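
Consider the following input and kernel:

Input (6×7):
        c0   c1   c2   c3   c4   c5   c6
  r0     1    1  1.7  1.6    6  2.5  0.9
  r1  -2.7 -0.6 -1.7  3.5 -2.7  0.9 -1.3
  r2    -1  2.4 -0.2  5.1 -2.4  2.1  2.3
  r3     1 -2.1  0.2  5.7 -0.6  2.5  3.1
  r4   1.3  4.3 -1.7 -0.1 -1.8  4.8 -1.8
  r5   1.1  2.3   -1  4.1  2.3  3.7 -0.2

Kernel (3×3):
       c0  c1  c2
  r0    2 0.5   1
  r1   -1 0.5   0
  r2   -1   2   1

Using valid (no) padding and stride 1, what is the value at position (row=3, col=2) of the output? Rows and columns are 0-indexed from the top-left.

The receptive field on the input at this output position is [0.2 5.7 -0.6 / -1.7 -0.1 -1.8 / -1 4.1 2.3]. Elementwise product with the kernel and sum: 0.2·2 + 5.7·0.5 + -0.6·1 + -1.7·-1 + -0.1·0.5 + -1·-1 + 4.1·2 + 2.3·1.

15.8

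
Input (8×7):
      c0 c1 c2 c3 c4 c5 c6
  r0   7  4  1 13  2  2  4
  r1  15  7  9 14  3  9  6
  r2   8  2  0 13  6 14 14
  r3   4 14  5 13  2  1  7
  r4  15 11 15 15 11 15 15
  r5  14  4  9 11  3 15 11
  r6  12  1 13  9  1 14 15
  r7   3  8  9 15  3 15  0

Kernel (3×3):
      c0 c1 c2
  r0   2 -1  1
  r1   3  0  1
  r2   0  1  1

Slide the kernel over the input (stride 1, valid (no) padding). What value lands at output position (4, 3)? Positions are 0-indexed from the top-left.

The receptive field on the input at this output position is [15 11 15 / 11 3 15 / 9 1 14]. Elementwise product with the kernel and sum: 15·2 + 11·-1 + 15·1 + 11·3 + 15·1 + 1·1 + 14·1.

97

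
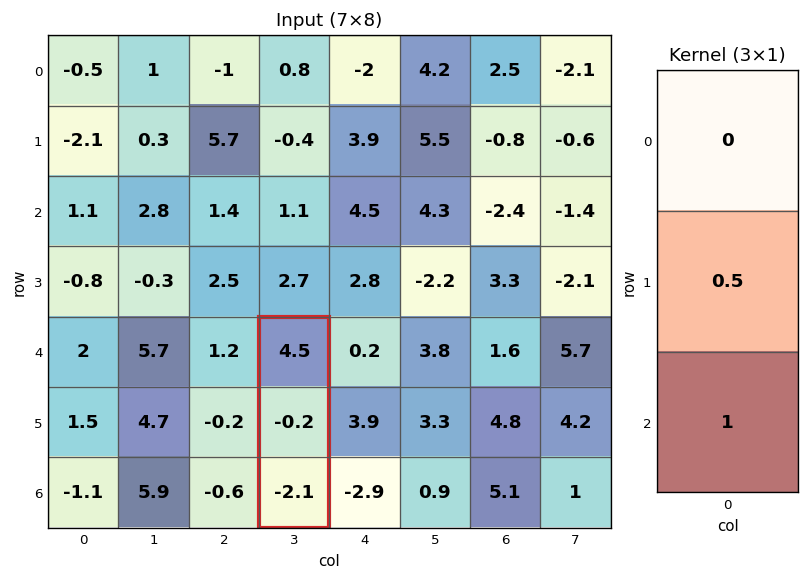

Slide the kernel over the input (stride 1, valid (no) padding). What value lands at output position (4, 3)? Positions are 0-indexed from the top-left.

-2.2

The receptive field on the input at this output position is [4.5 / -0.2 / -2.1]. Elementwise product with the kernel and sum: -0.2·0.5 + -2.1·1.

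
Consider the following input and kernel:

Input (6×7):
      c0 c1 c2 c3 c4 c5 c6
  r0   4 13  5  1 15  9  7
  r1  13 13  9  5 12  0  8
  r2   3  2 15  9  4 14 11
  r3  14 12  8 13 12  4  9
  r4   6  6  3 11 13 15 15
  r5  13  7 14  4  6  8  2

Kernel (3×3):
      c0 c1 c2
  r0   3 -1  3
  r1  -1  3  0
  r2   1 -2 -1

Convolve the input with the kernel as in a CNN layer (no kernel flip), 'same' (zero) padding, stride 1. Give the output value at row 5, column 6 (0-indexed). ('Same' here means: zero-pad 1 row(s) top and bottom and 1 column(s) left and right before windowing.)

The receptive field on the zero-padded input at this output position is [15 15 0 / 8 2 0 / 0 0 0]. Elementwise product with the kernel and sum: 15·3 + 15·-1 + 0·3 + 8·-1 + 2·3 + 0·1 + 0·-2 + 0·-1.

28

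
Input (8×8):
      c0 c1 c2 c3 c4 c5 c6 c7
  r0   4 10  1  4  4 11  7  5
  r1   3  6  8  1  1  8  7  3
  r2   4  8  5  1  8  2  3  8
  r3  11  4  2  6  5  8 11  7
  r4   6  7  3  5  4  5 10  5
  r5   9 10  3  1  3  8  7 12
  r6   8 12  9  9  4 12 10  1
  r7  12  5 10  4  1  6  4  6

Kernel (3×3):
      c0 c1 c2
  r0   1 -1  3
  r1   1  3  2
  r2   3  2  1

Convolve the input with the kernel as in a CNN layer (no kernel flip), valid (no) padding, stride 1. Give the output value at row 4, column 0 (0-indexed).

110

The receptive field on the input at this output position is [6 7 3 / 9 10 3 / 8 12 9]. Elementwise product with the kernel and sum: 6·1 + 7·-1 + 3·3 + 9·1 + 10·3 + 3·2 + 8·3 + 12·2 + 9·1.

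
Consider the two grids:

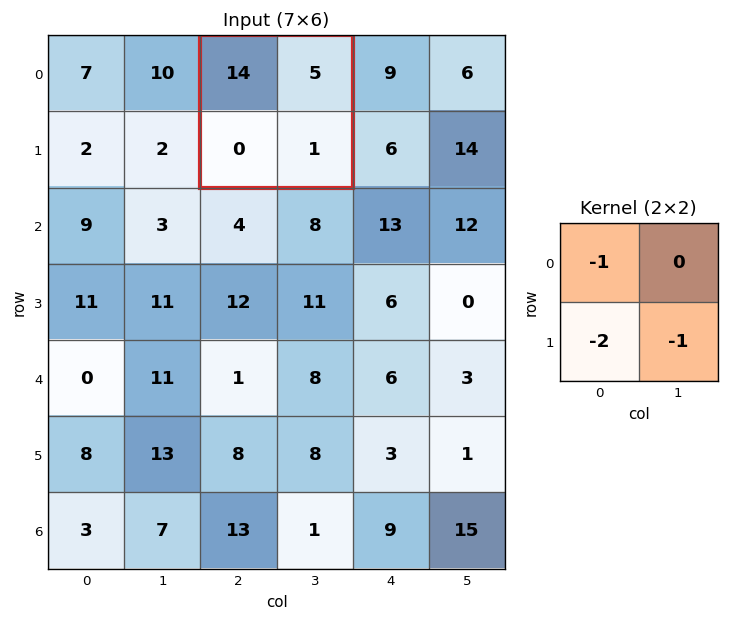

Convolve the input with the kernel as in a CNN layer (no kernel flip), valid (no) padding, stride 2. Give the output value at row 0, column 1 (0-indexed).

-15

The receptive field on the input at this output position is [14 5 / 0 1]. Elementwise product with the kernel and sum: 14·-1 + 0·-2 + 1·-1.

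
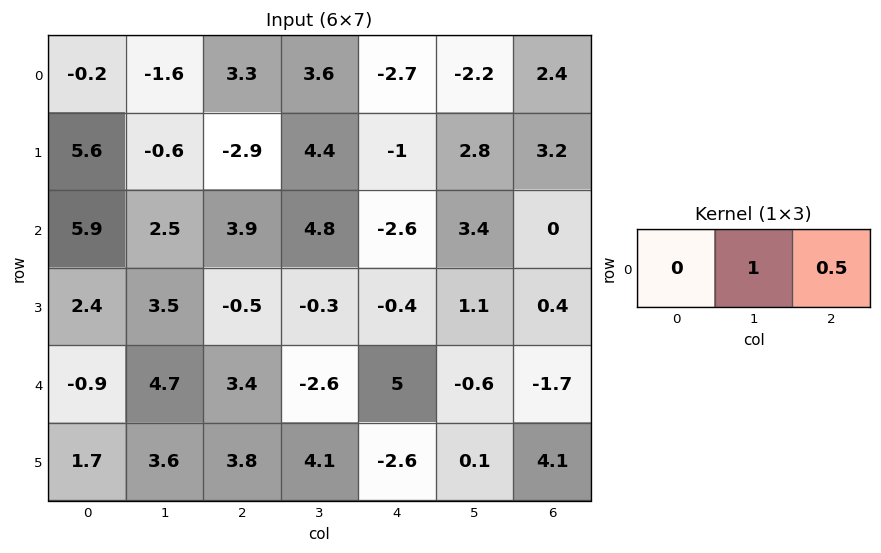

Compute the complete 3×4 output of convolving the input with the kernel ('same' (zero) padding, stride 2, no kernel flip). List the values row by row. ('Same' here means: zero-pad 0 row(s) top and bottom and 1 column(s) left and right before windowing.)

Output[0,0]: The receptive field on the zero-padded input at this output position is [0 -0.2 -1.6]. Elementwise product with the kernel and sum: -0.2·1 + -1.6·0.5.

-1 5.1 -3.8 2.4
7.15 6.3 -0.9 0
1.45 2.1 4.7 -1.7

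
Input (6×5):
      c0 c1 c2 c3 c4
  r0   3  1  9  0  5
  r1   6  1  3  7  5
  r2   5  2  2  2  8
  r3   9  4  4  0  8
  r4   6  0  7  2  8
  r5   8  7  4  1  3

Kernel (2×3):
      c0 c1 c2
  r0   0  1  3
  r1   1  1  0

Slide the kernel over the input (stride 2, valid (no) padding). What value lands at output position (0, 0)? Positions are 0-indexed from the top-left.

35

The receptive field on the input at this output position is [3 1 9 / 6 1 3]. Elementwise product with the kernel and sum: 1·1 + 9·3 + 6·1 + 1·1.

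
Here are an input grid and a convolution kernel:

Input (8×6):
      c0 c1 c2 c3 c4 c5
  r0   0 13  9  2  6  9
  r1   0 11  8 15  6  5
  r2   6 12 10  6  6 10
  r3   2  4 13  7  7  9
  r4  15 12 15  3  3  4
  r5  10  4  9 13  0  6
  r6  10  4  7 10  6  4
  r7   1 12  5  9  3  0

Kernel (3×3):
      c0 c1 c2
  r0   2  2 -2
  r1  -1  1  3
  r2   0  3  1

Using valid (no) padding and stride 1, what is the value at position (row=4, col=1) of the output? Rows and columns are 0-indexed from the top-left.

The receptive field on the input at this output position is [12 15 3 / 4 9 13 / 4 7 10]. Elementwise product with the kernel and sum: 12·2 + 15·2 + 3·-2 + 4·-1 + 9·1 + 13·3 + 7·3 + 10·1.

123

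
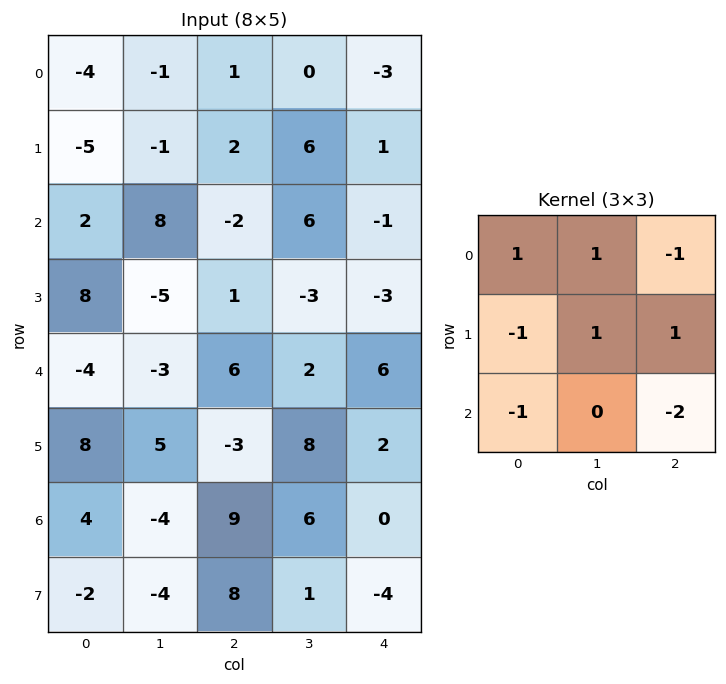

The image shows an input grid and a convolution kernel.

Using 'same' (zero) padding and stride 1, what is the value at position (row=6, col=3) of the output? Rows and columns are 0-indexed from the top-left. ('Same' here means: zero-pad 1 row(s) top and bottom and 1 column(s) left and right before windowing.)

0

The receptive field on the zero-padded input at this output position is [-3 8 2 / 9 6 0 / 8 1 -4]. Elementwise product with the kernel and sum: -3·1 + 8·1 + 2·-1 + 9·-1 + 6·1 + 0·1 + 8·-1 + -4·-2.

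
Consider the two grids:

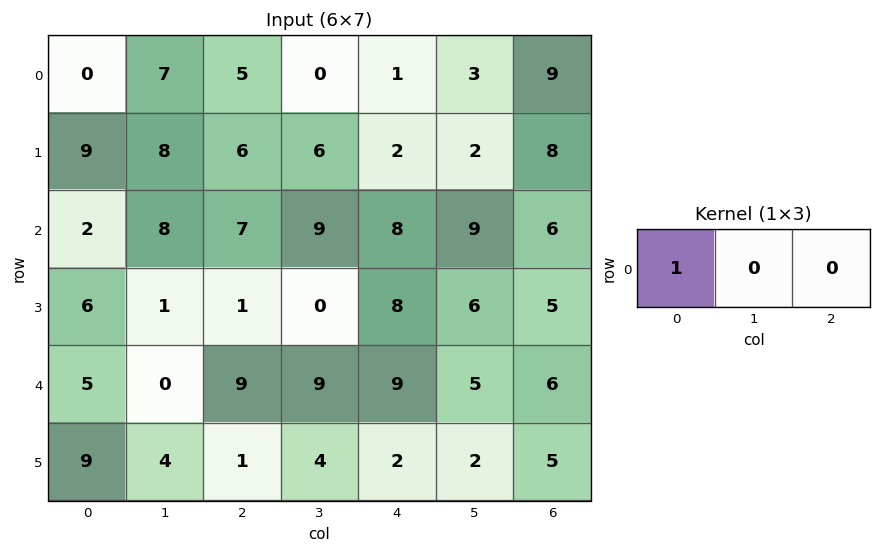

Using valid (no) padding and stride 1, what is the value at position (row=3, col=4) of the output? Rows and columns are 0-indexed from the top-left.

The receptive field on the input at this output position is [8 6 5]. Elementwise product with the kernel and sum: 8·1.

8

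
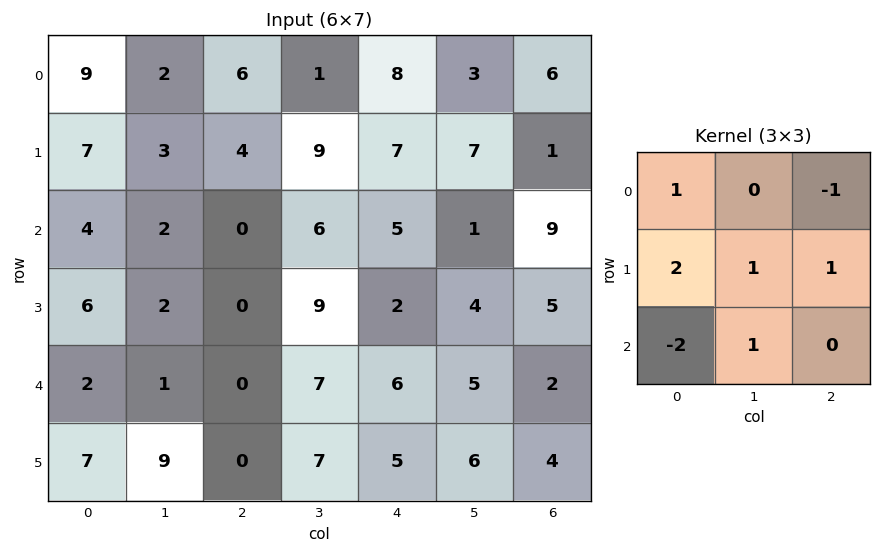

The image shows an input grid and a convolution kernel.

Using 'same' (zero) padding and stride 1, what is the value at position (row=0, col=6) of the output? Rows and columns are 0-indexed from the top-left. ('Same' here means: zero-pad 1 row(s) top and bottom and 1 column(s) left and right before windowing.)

The receptive field on the zero-padded input at this output position is [0 0 0 / 3 6 0 / 7 1 0]. Elementwise product with the kernel and sum: 0·1 + 0·-1 + 3·2 + 6·1 + 0·1 + 7·-2 + 1·1.

-1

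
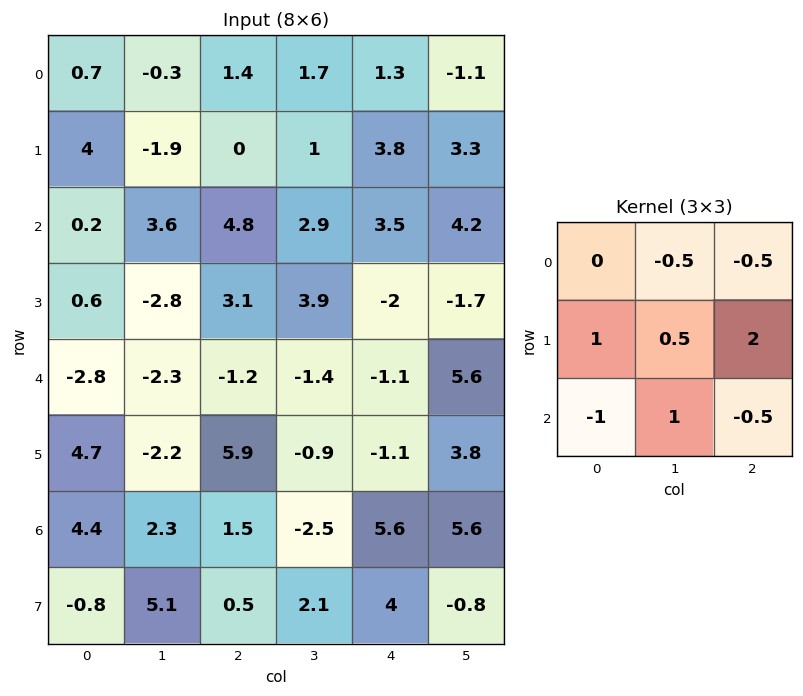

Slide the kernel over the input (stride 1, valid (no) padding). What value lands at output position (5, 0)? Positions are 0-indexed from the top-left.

12.35

The receptive field on the input at this output position is [4.7 -2.2 5.9 / 4.4 2.3 1.5 / -0.8 5.1 0.5]. Elementwise product with the kernel and sum: -2.2·-0.5 + 5.9·-0.5 + 4.4·1 + 2.3·0.5 + 1.5·2 + -0.8·-1 + 5.1·1 + 0.5·-0.5.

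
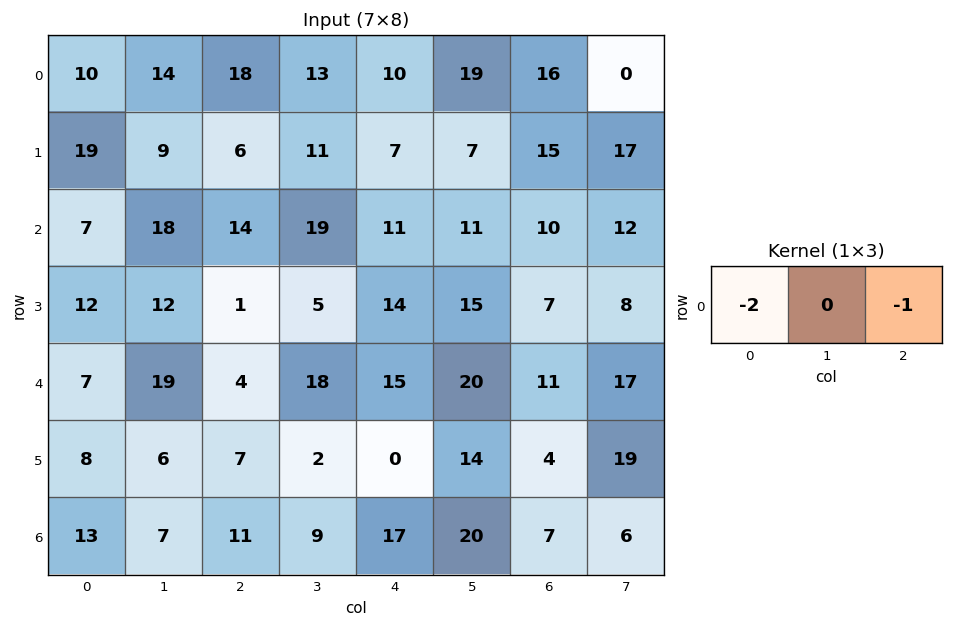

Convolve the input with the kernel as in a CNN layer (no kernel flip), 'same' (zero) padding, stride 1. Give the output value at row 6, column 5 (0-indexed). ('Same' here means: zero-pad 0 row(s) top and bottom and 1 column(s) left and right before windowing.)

The receptive field on the zero-padded input at this output position is [17 20 7]. Elementwise product with the kernel and sum: 17·-2 + 7·-1.

-41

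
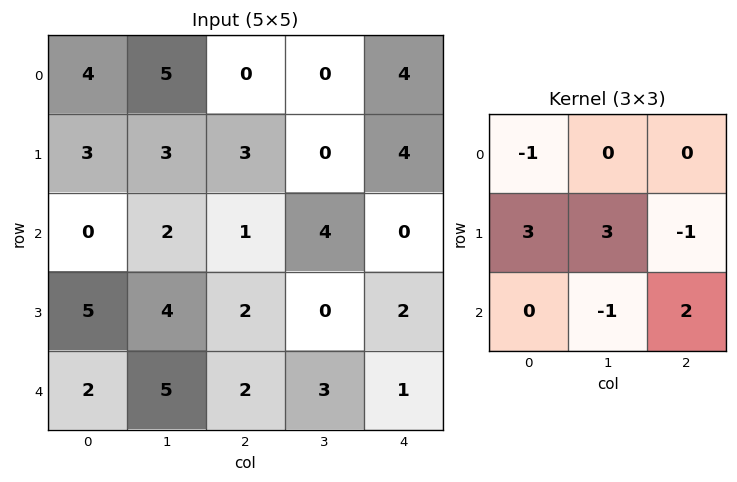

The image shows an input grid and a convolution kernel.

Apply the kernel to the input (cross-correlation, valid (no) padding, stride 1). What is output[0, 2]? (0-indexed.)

1

The receptive field on the input at this output position is [0 0 4 / 3 0 4 / 1 4 0]. Elementwise product with the kernel and sum: 0·-1 + 3·3 + 0·3 + 4·-1 + 4·-1 + 0·2.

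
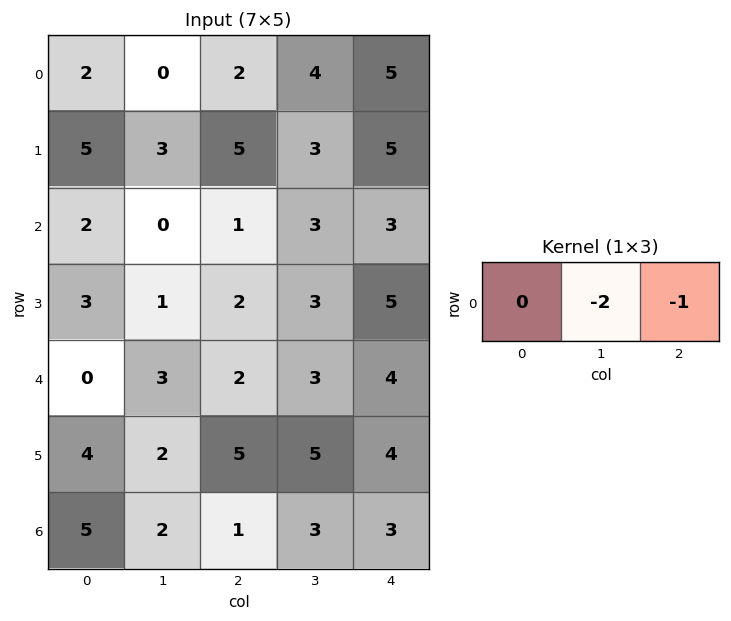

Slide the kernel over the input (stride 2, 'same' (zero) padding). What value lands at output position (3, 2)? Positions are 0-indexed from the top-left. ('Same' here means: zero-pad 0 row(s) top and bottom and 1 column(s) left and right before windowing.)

-6

The receptive field on the zero-padded input at this output position is [3 3 0]. Elementwise product with the kernel and sum: 3·-2 + 0·-1.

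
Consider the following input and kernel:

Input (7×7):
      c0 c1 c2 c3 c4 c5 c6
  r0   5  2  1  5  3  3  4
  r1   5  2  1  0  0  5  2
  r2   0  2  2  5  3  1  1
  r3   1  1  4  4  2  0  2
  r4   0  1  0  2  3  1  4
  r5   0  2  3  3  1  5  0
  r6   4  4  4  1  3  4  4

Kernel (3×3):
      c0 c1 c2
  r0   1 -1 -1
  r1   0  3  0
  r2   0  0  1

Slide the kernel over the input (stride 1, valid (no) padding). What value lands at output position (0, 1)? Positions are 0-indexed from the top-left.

4

The receptive field on the input at this output position is [2 1 5 / 2 1 0 / 2 2 5]. Elementwise product with the kernel and sum: 2·1 + 1·-1 + 5·-1 + 1·3 + 5·1.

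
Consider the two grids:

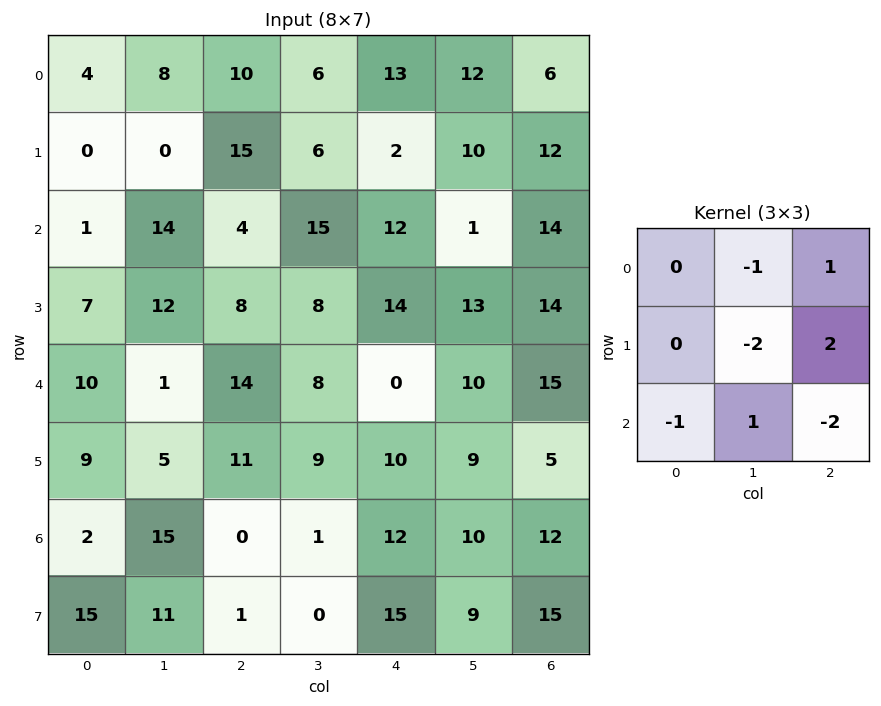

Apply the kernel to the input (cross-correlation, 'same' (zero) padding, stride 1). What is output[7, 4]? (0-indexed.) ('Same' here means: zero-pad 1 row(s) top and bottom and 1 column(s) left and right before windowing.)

The receptive field on the zero-padded input at this output position is [1 12 10 / 0 15 9 / 0 0 0]. Elementwise product with the kernel and sum: 12·-1 + 10·1 + 15·-2 + 9·2 + 0·-1 + 0·1 + 0·-2.

-14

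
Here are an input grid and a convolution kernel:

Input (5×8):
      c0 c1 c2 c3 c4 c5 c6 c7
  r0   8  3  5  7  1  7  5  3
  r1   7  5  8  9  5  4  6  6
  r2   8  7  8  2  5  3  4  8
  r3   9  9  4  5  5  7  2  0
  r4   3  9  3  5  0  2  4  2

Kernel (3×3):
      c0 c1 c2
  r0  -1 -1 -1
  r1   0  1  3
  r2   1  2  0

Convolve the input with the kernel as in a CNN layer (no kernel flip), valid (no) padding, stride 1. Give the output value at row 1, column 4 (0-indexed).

19

The receptive field on the input at this output position is [5 4 6 / 5 3 4 / 5 7 2]. Elementwise product with the kernel and sum: 5·-1 + 4·-1 + 6·-1 + 3·1 + 4·3 + 5·1 + 7·2.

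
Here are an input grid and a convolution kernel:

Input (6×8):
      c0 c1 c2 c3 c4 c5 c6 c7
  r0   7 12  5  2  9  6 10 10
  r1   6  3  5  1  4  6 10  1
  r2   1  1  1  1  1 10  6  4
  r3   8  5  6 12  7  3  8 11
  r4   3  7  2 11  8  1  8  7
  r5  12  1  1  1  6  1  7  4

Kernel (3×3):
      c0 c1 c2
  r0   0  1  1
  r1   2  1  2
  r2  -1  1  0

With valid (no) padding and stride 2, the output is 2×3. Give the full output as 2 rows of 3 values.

Output[0,0]: The receptive field on the input at this output position is [7 12 5 / 6 3 5 / 1 1 1]. Elementwise product with the kernel and sum: 12·1 + 5·1 + 6·2 + 3·1 + 5·2 + 1·-1 + 1·1.

42 30 59
39 49 42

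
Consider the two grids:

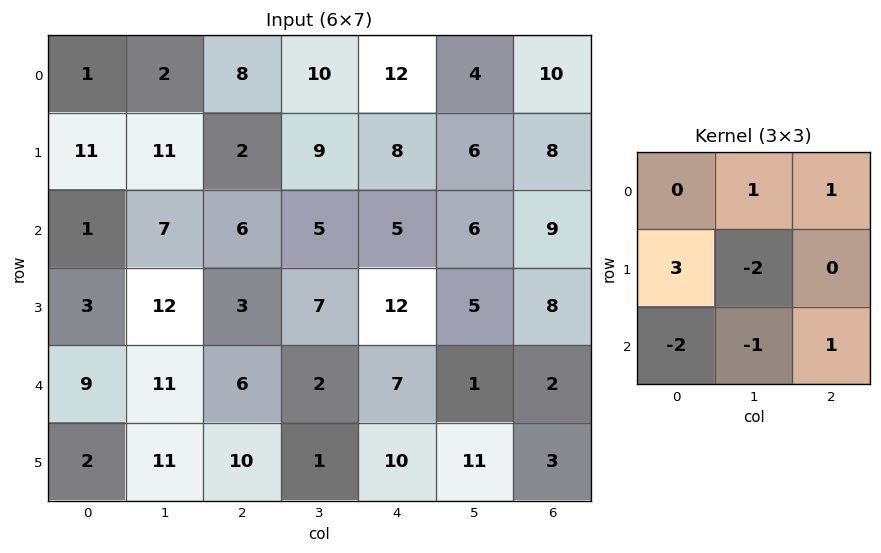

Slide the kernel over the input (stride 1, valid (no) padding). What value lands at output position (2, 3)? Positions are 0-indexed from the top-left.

-2

The receptive field on the input at this output position is [5 5 6 / 7 12 5 / 2 7 1]. Elementwise product with the kernel and sum: 5·1 + 6·1 + 7·3 + 12·-2 + 2·-2 + 7·-1 + 1·1.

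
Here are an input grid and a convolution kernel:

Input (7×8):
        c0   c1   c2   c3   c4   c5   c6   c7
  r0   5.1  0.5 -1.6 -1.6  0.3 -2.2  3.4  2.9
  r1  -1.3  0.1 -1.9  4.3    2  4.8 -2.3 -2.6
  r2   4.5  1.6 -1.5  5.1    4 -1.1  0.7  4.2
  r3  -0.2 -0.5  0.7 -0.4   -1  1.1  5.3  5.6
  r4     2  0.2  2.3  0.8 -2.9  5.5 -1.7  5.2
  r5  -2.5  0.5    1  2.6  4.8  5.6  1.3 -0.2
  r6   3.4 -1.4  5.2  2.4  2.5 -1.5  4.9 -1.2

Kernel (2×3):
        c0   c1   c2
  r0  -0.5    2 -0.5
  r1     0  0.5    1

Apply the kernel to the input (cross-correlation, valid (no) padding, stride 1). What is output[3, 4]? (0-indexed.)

The receptive field on the input at this output position is [-1 1.1 5.3 / -2.9 5.5 -1.7]. Elementwise product with the kernel and sum: -1·-0.5 + 1.1·2 + 5.3·-0.5 + 5.5·0.5 + -1.7·1.

1.1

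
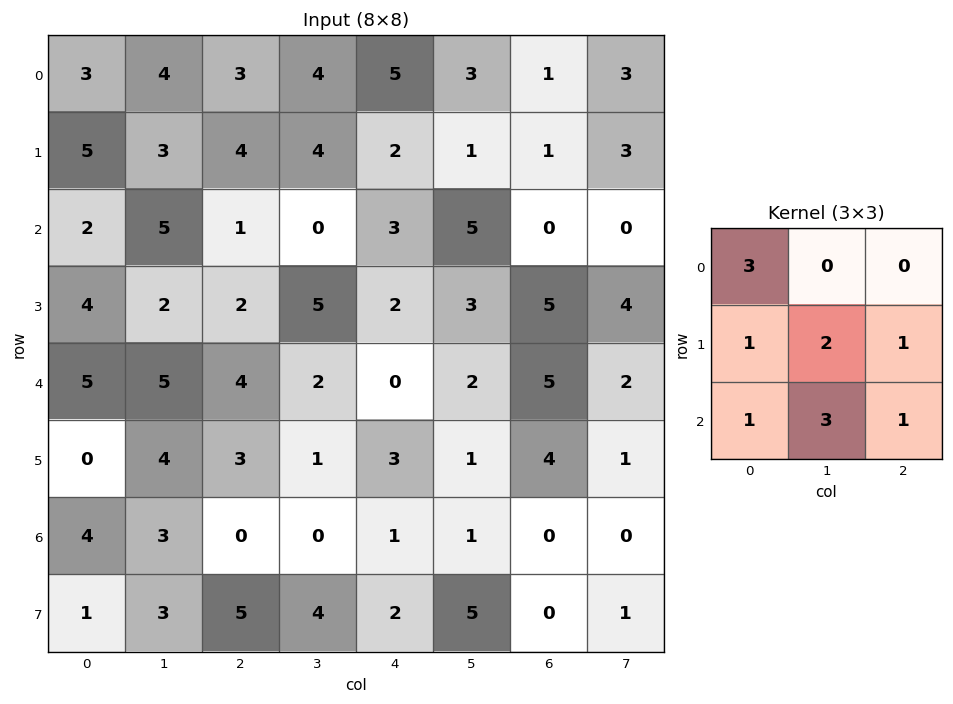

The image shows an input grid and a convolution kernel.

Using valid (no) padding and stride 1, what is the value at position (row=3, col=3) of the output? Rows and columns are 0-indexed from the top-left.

30

The receptive field on the input at this output position is [5 2 3 / 2 0 2 / 1 3 1]. Elementwise product with the kernel and sum: 5·3 + 2·1 + 0·2 + 2·1 + 1·1 + 3·3 + 1·1.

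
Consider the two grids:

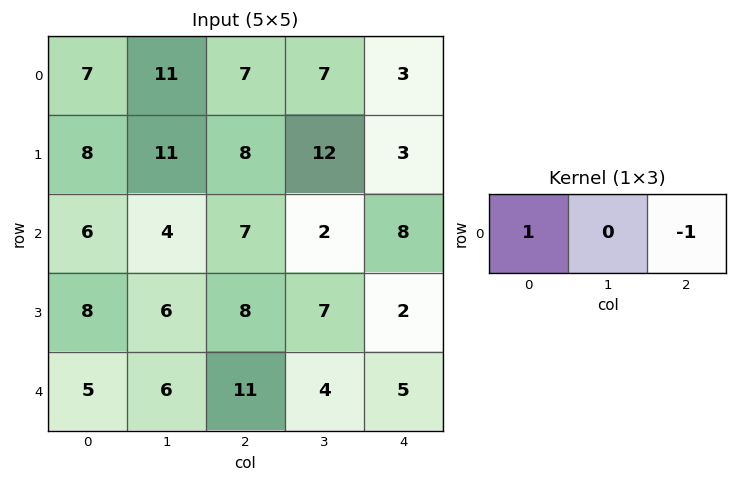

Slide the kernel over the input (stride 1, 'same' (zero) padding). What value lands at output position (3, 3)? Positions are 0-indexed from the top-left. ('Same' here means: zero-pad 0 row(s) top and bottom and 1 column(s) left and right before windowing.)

The receptive field on the zero-padded input at this output position is [8 7 2]. Elementwise product with the kernel and sum: 8·1 + 2·-1.

6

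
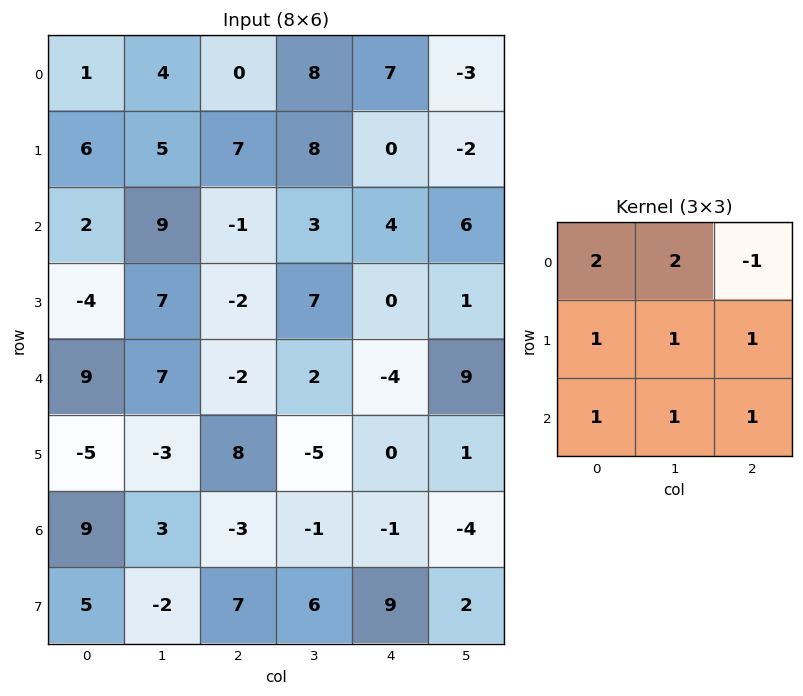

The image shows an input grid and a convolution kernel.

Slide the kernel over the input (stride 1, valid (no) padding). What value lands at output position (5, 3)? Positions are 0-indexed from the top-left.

0

The receptive field on the input at this output position is [-5 0 1 / -1 -1 -4 / 6 9 2]. Elementwise product with the kernel and sum: -5·2 + 0·2 + 1·-1 + -1·1 + -1·1 + -4·1 + 6·1 + 9·1 + 2·1.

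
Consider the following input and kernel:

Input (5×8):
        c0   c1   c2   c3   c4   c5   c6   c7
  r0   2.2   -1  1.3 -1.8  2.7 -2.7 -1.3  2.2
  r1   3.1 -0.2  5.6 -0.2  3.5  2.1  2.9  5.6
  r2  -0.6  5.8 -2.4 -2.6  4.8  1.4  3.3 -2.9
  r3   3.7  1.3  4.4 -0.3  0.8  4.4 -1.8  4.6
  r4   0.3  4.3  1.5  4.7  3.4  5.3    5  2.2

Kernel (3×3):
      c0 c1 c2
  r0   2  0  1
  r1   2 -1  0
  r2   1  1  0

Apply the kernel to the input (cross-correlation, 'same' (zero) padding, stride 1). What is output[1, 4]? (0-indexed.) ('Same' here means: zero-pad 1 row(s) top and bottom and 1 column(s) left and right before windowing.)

The receptive field on the zero-padded input at this output position is [-1.8 2.7 -2.7 / -0.2 3.5 2.1 / -2.6 4.8 1.4]. Elementwise product with the kernel and sum: -1.8·2 + -2.7·1 + -0.2·2 + 3.5·-1 + -2.6·1 + 4.8·1.

-8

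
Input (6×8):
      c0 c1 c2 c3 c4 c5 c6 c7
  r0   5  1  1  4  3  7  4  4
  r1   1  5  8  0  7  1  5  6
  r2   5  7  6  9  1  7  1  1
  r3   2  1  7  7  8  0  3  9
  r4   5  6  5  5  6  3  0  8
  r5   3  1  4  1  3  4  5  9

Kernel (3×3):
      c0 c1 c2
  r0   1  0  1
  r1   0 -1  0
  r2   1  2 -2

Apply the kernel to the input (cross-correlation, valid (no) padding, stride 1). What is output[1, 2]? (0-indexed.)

11

The receptive field on the input at this output position is [8 0 7 / 6 9 1 / 7 7 8]. Elementwise product with the kernel and sum: 8·1 + 7·1 + 9·-1 + 7·1 + 7·2 + 8·-2.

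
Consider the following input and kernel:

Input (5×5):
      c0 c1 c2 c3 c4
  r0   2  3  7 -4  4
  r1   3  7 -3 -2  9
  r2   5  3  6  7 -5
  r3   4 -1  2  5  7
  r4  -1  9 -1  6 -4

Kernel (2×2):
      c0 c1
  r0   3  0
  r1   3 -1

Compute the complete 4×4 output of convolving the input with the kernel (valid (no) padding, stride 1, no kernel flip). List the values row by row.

8 33 14 -27
21 24 2 20
28 4 19 29
0 25 -3 37

Output[0,0]: The receptive field on the input at this output position is [2 3 / 3 7]. Elementwise product with the kernel and sum: 2·3 + 3·3 + 7·-1.
Output[0,1]: The receptive field on the input at this output position is [3 7 / 7 -3]. Elementwise product with the kernel and sum: 3·3 + 7·3 + -3·-1.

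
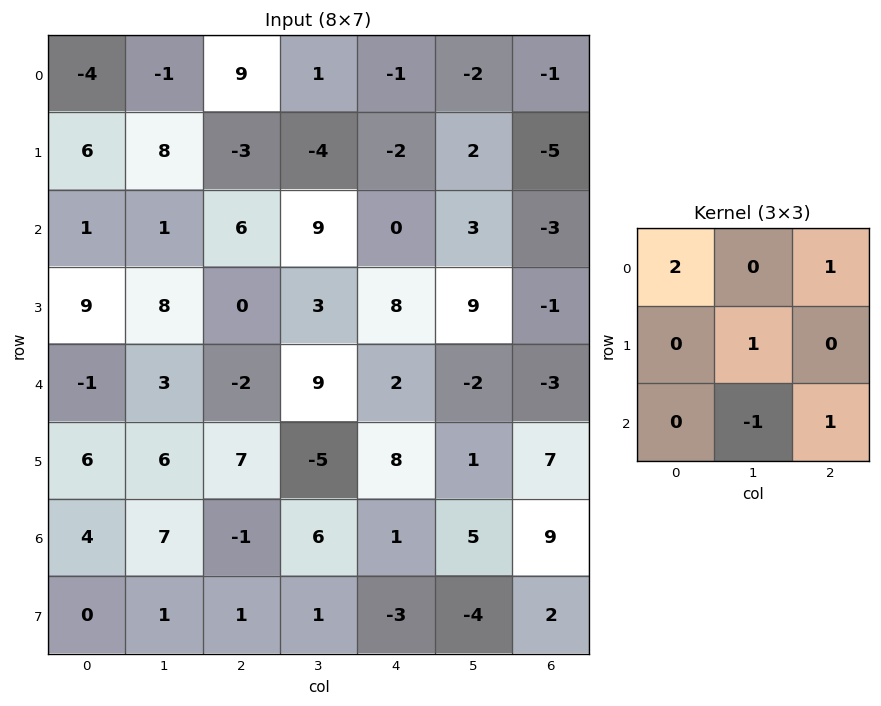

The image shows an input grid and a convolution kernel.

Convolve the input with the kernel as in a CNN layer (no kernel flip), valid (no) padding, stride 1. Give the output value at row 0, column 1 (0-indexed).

-1

The receptive field on the input at this output position is [-1 9 1 / 8 -3 -4 / 1 6 9]. Elementwise product with the kernel and sum: -1·2 + 1·1 + -3·1 + 6·-1 + 9·1.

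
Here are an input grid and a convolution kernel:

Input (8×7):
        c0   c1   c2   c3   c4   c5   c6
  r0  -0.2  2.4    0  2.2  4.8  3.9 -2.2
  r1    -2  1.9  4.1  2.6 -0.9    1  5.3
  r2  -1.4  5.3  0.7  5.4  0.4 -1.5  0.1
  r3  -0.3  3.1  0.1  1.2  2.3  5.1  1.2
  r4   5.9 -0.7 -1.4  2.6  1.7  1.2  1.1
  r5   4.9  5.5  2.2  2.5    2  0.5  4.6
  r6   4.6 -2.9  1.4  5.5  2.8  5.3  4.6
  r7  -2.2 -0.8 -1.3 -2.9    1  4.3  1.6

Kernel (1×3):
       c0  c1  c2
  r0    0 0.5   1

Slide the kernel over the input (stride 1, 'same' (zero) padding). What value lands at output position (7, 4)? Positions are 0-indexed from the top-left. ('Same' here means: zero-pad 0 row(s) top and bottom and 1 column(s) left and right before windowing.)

4.8

The receptive field on the zero-padded input at this output position is [-2.9 1 4.3]. Elementwise product with the kernel and sum: 1·0.5 + 4.3·1.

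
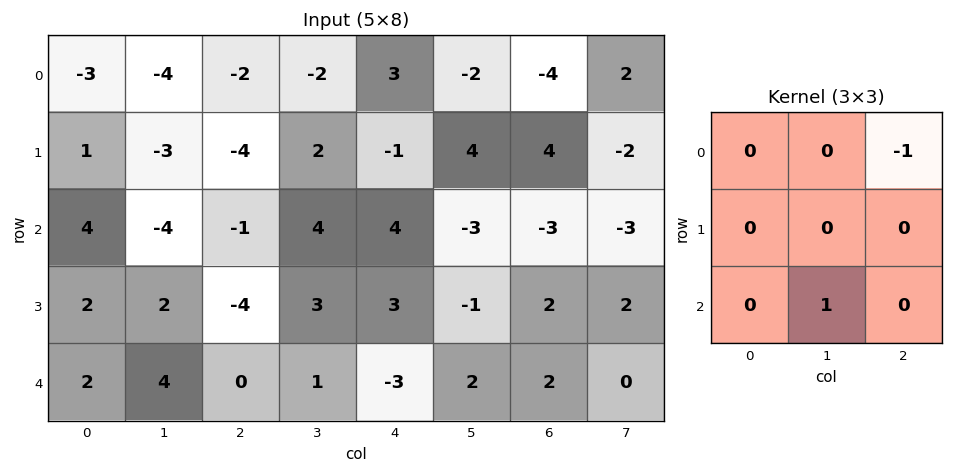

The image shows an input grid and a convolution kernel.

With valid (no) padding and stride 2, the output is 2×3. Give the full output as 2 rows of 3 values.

-2 1 1
5 -3 5

Output[0,0]: The receptive field on the input at this output position is [-3 -4 -2 / 1 -3 -4 / 4 -4 -1]. Elementwise product with the kernel and sum: -2·-1 + -4·1.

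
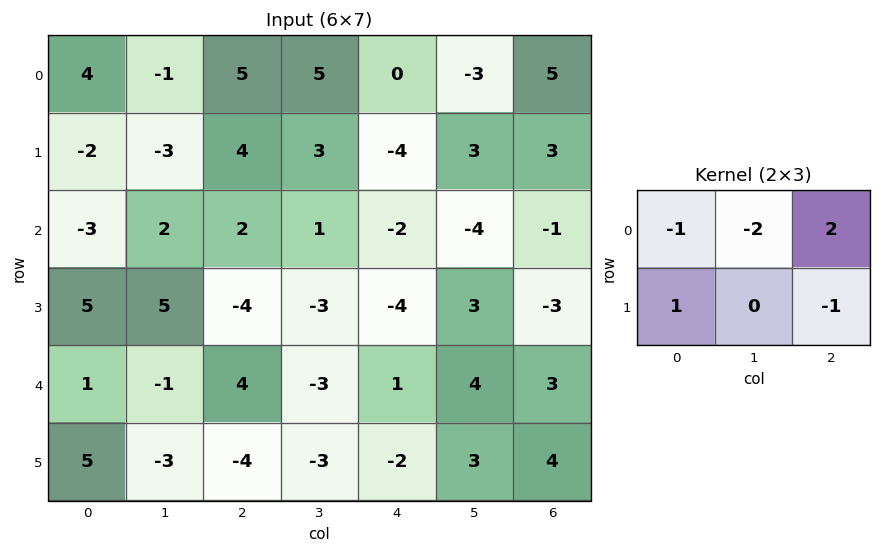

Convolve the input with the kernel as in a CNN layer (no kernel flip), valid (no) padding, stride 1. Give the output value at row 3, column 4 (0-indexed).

The receptive field on the input at this output position is [-4 3 -3 / 1 4 3]. Elementwise product with the kernel and sum: -4·-1 + 3·-2 + -3·2 + 1·1 + 3·-1.

-10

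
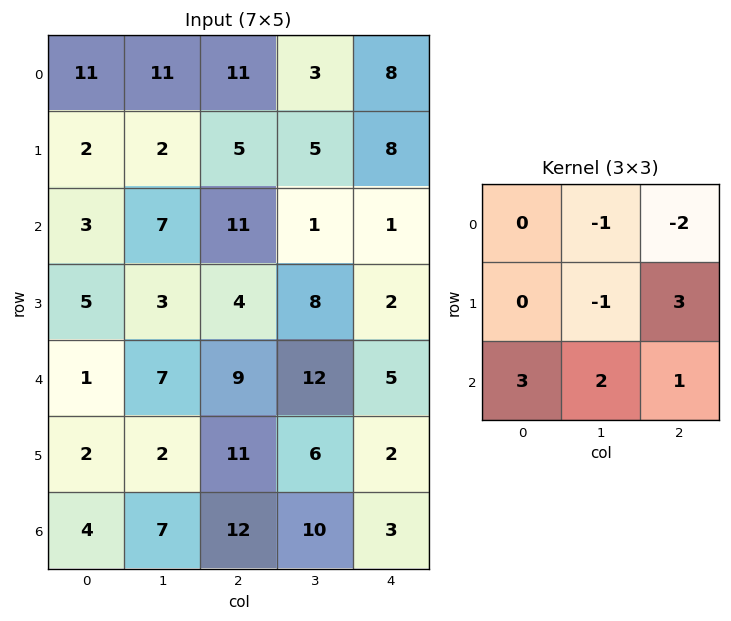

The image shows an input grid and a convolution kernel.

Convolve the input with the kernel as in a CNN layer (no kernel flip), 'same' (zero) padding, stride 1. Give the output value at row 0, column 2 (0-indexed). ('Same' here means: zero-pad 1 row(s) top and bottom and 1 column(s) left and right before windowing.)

19

The receptive field on the zero-padded input at this output position is [0 0 0 / 11 11 3 / 2 5 5]. Elementwise product with the kernel and sum: 0·-1 + 0·-2 + 11·-1 + 3·3 + 2·3 + 5·2 + 5·1.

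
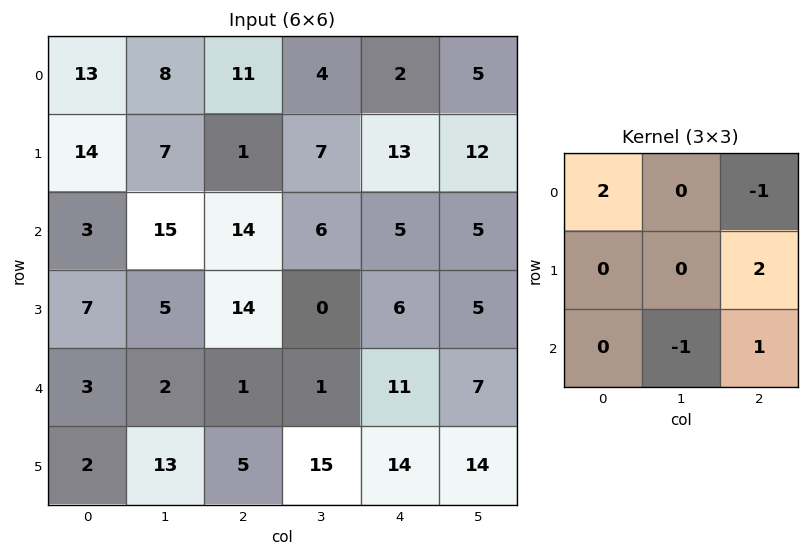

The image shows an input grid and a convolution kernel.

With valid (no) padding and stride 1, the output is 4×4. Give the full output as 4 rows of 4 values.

16 18 45 27
64 5 5 11
19 24 45 13
-6 22 43 9

Output[0,0]: The receptive field on the input at this output position is [13 8 11 / 14 7 1 / 3 15 14]. Elementwise product with the kernel and sum: 13·2 + 11·-1 + 1·2 + 15·-1 + 14·1.
Output[0,1]: The receptive field on the input at this output position is [8 11 4 / 7 1 7 / 15 14 6]. Elementwise product with the kernel and sum: 8·2 + 4·-1 + 7·2 + 14·-1 + 6·1.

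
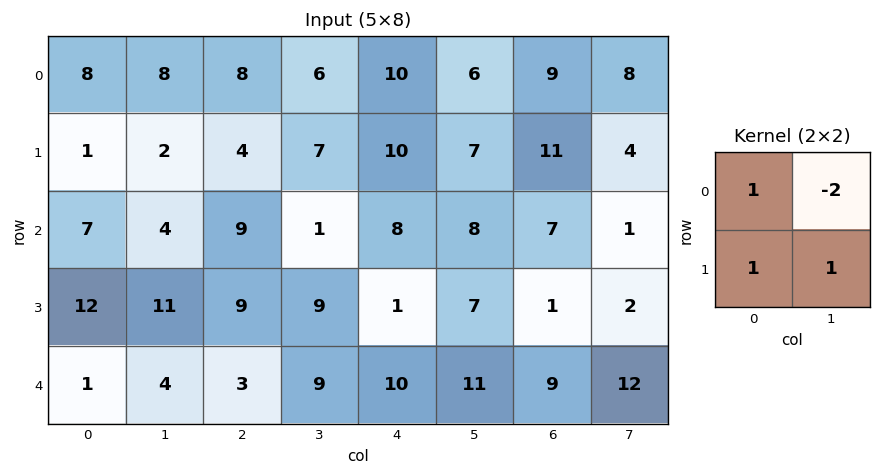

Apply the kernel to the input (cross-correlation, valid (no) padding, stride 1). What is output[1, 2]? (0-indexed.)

0

The receptive field on the input at this output position is [4 7 / 9 1]. Elementwise product with the kernel and sum: 4·1 + 7·-2 + 9·1 + 1·1.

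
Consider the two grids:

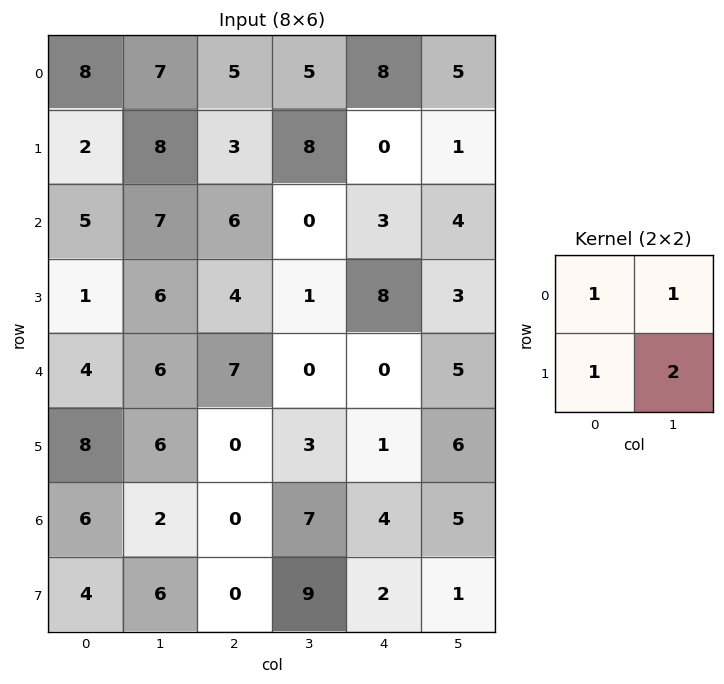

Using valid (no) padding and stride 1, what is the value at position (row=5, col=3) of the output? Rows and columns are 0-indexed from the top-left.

The receptive field on the input at this output position is [3 1 / 7 4]. Elementwise product with the kernel and sum: 3·1 + 1·1 + 7·1 + 4·2.

19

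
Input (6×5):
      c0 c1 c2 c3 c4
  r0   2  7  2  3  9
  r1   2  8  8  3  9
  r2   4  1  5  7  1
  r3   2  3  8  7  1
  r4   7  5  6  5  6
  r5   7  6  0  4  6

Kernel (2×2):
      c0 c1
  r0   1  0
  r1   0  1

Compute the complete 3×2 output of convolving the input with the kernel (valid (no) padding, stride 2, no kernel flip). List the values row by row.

Output[0,0]: The receptive field on the input at this output position is [2 7 / 2 8]. Elementwise product with the kernel and sum: 2·1 + 8·1.
Output[0,1]: The receptive field on the input at this output position is [2 3 / 8 3]. Elementwise product with the kernel and sum: 2·1 + 3·1.

10 5
7 12
13 10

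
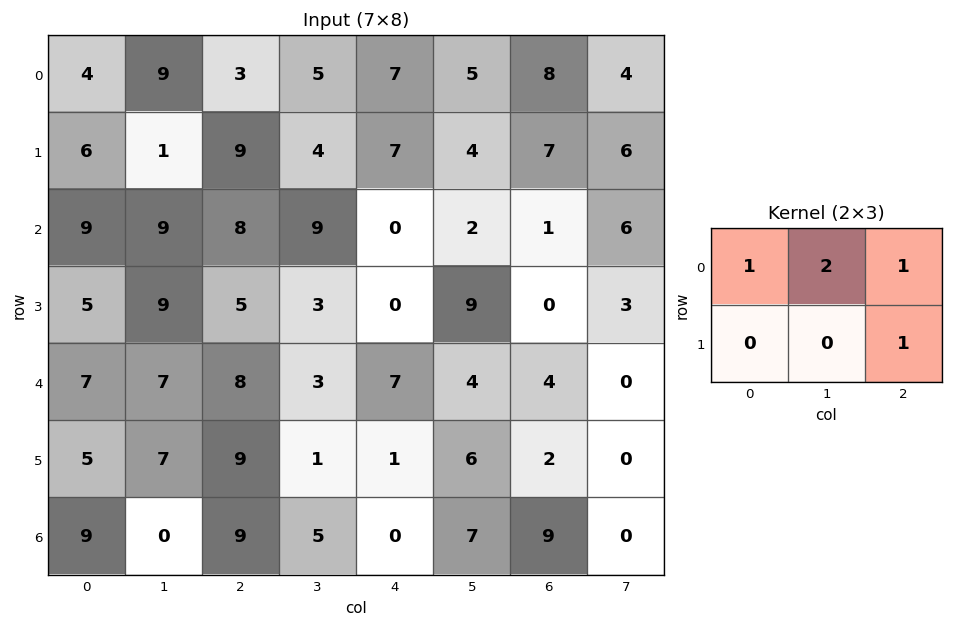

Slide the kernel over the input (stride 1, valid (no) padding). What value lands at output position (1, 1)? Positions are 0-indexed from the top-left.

32

The receptive field on the input at this output position is [1 9 4 / 9 8 9]. Elementwise product with the kernel and sum: 1·1 + 9·2 + 4·1 + 9·1.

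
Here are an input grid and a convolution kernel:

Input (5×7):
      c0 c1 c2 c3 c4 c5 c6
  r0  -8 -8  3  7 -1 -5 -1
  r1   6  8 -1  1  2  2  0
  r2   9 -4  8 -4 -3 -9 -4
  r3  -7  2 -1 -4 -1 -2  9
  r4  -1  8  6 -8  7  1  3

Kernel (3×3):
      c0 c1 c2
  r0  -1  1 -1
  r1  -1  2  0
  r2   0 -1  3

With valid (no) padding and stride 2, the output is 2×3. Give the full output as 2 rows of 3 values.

35 3 -4
0 13 3

Output[0,0]: The receptive field on the input at this output position is [-8 -8 3 / 6 8 -1 / 9 -4 8]. Elementwise product with the kernel and sum: -8·-1 + -8·1 + 3·-1 + 6·-1 + 8·2 + -4·-1 + 8·3.
Output[0,1]: The receptive field on the input at this output position is [3 7 -1 / -1 1 2 / 8 -4 -3]. Elementwise product with the kernel and sum: 3·-1 + 7·1 + -1·-1 + -1·-1 + 1·2 + -4·-1 + -3·3.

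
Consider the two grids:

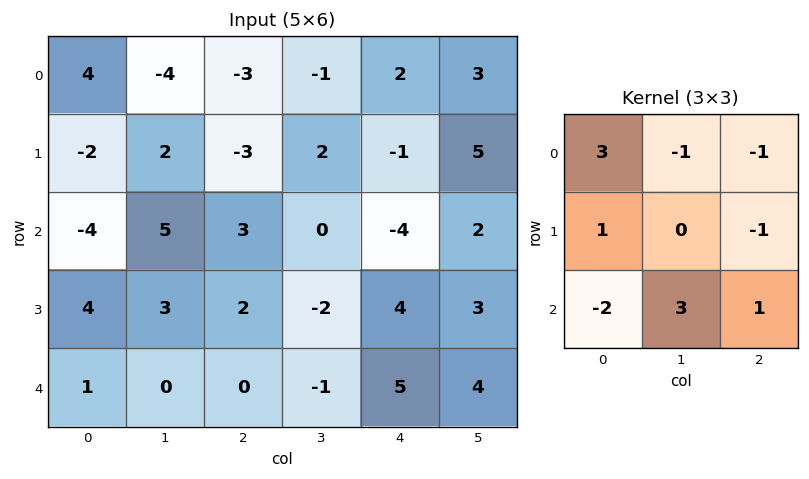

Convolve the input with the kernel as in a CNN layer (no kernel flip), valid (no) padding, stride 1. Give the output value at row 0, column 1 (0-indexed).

-9

The receptive field on the input at this output position is [-4 -3 -1 / 2 -3 2 / 5 3 0]. Elementwise product with the kernel and sum: -4·3 + -3·-1 + -1·-1 + 2·1 + 2·-1 + 5·-2 + 3·3 + 0·1.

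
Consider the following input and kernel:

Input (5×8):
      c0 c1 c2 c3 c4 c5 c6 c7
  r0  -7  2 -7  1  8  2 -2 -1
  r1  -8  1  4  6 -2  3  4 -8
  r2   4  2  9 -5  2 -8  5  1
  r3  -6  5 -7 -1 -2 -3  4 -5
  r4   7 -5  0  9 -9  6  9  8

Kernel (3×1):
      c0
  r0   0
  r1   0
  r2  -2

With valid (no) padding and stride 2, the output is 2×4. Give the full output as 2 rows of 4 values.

-8 -18 -4 -10
-14 0 18 -18

Output[0,0]: The receptive field on the input at this output position is [-7 / -8 / 4]. Elementwise product with the kernel and sum: 4·-2.
Output[0,1]: The receptive field on the input at this output position is [-7 / 4 / 9]. Elementwise product with the kernel and sum: 9·-2.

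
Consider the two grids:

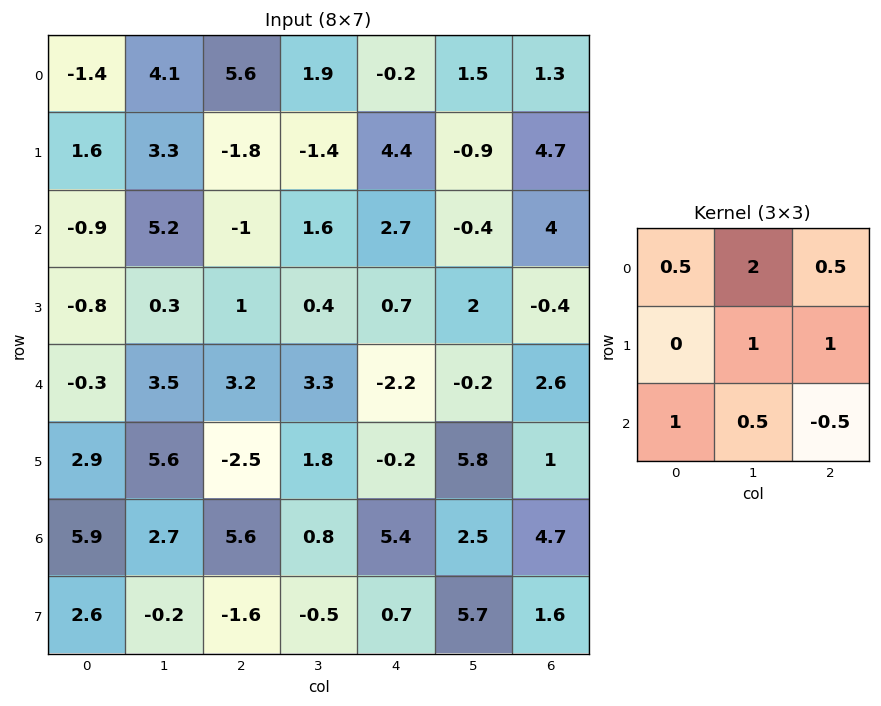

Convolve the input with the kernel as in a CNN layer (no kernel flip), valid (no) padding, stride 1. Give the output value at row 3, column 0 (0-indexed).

14.35

The receptive field on the input at this output position is [-0.8 0.3 1 / -0.3 3.5 3.2 / 2.9 5.6 -2.5]. Elementwise product with the kernel and sum: -0.8·0.5 + 0.3·2 + 1·0.5 + 3.5·1 + 3.2·1 + 2.9·1 + 5.6·0.5 + -2.5·-0.5.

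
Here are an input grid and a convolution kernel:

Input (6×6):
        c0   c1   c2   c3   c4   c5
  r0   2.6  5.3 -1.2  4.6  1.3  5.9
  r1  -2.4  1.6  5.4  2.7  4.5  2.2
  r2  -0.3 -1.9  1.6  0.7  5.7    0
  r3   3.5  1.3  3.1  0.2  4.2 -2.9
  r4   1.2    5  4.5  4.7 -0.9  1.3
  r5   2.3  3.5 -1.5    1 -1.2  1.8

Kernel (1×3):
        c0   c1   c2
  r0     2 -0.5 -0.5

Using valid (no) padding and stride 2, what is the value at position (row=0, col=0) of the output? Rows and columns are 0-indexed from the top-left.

3.15

The receptive field on the input at this output position is [2.6 5.3 -1.2]. Elementwise product with the kernel and sum: 2.6·2 + 5.3·-0.5 + -1.2·-0.5.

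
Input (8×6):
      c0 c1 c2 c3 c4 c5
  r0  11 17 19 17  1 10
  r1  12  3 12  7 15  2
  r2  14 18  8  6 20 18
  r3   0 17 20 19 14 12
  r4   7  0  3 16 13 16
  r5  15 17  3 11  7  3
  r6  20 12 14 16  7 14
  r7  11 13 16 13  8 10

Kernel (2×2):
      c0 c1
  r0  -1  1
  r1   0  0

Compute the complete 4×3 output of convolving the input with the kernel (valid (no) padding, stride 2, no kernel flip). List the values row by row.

Output[0,0]: The receptive field on the input at this output position is [11 17 / 12 3]. Elementwise product with the kernel and sum: 11·-1 + 17·1.

6 -2 9
4 -2 -2
-7 13 3
-8 2 7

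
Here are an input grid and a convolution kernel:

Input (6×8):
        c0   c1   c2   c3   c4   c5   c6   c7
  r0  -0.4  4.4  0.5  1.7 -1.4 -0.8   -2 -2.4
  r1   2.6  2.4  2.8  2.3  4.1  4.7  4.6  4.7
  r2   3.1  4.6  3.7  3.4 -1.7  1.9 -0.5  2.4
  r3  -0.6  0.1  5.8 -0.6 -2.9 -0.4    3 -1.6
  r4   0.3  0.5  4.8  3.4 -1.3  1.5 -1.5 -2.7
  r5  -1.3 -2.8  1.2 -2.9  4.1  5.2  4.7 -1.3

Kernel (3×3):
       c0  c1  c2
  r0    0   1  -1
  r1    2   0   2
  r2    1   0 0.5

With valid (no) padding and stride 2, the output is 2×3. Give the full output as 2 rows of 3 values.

Output[0,0]: The receptive field on the input at this output position is [-0.4 4.4 0.5 / 2.6 2.4 2.8 / 3.1 4.6 3.7]. Elementwise product with the kernel and sum: 4.4·1 + 0.5·-1 + 2.6·2 + 2.8·2 + 3.1·1 + 3.7·0.5.

19.65 19.75 16.65
14 15.05 0.55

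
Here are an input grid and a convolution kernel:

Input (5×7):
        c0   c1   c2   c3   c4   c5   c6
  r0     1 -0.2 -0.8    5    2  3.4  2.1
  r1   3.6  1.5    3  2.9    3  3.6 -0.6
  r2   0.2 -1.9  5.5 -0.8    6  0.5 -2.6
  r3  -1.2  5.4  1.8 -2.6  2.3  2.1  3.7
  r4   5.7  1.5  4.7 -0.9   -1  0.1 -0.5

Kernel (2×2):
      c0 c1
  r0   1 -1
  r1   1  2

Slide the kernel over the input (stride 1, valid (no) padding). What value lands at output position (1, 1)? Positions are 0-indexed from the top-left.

7.6

The receptive field on the input at this output position is [1.5 3 / -1.9 5.5]. Elementwise product with the kernel and sum: 1.5·1 + 3·-1 + -1.9·1 + 5.5·2.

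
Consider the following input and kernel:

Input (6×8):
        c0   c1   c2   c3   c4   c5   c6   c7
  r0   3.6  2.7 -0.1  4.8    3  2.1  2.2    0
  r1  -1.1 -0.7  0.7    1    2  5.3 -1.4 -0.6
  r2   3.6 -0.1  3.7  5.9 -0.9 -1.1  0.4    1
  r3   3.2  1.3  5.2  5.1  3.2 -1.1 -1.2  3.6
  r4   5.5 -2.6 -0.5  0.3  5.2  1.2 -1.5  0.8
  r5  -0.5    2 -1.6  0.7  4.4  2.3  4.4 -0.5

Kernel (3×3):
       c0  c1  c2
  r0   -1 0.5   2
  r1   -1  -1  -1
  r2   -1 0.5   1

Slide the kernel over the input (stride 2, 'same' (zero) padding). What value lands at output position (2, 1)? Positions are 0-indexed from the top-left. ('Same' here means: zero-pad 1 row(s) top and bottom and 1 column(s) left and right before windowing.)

12.2

The receptive field on the zero-padded input at this output position is [1.3 5.2 5.1 / -2.6 -0.5 0.3 / 2 -1.6 0.7]. Elementwise product with the kernel and sum: 1.3·-1 + 5.2·0.5 + 5.1·2 + -2.6·-1 + -0.5·-1 + 0.3·-1 + 2·-1 + -1.6·0.5 + 0.7·1.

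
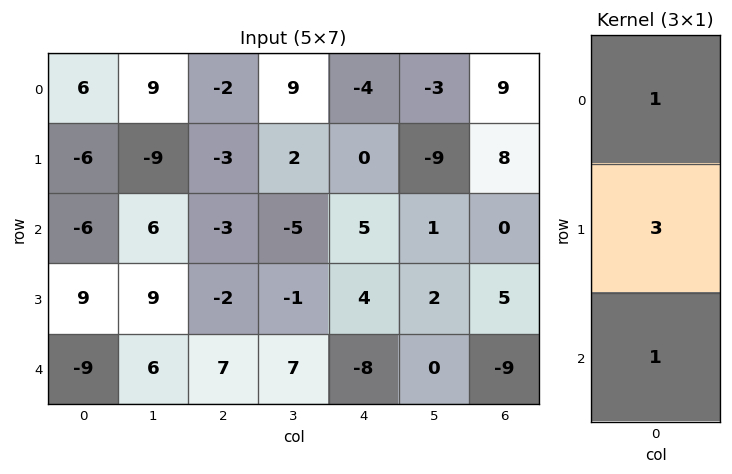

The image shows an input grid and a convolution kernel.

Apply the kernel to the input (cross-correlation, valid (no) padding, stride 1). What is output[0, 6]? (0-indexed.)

The receptive field on the input at this output position is [9 / 8 / 0]. Elementwise product with the kernel and sum: 9·1 + 8·3 + 0·1.

33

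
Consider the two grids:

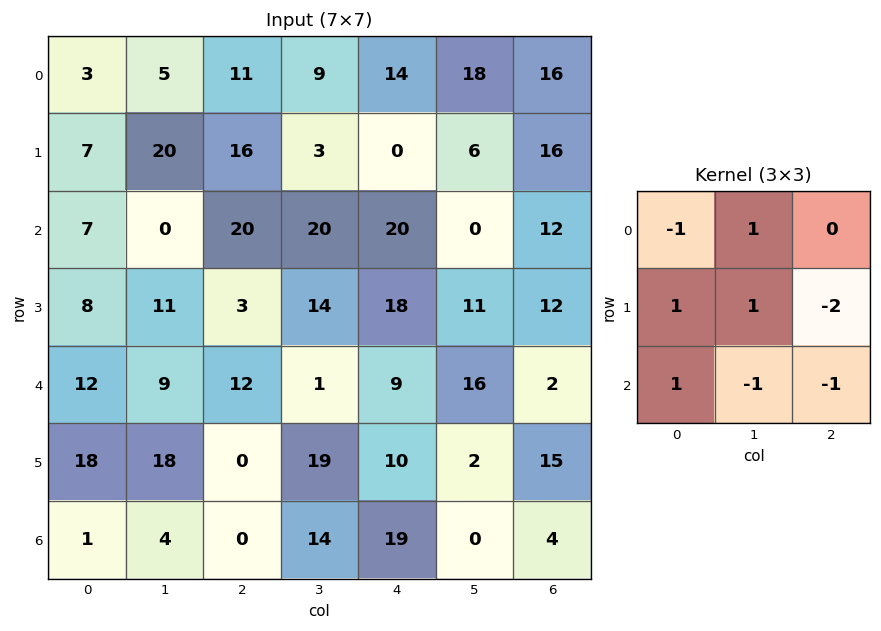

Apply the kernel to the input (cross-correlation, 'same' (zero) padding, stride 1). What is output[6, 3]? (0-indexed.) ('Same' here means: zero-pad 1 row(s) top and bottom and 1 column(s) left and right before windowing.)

The receptive field on the zero-padded input at this output position is [0 19 10 / 0 14 19 / 0 0 0]. Elementwise product with the kernel and sum: 0·-1 + 19·1 + 0·1 + 14·1 + 19·-2 + 0·1 + 0·-1 + 0·-1.

-5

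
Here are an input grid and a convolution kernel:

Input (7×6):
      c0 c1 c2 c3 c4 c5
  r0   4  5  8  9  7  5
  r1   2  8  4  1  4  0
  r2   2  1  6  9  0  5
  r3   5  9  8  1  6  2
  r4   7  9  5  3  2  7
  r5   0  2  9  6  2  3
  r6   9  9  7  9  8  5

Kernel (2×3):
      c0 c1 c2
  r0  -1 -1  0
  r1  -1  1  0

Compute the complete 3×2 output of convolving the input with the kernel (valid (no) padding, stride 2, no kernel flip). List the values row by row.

-3 -20
1 -22
-14 -11

Output[0,0]: The receptive field on the input at this output position is [4 5 8 / 2 8 4]. Elementwise product with the kernel and sum: 4·-1 + 5·-1 + 2·-1 + 8·1.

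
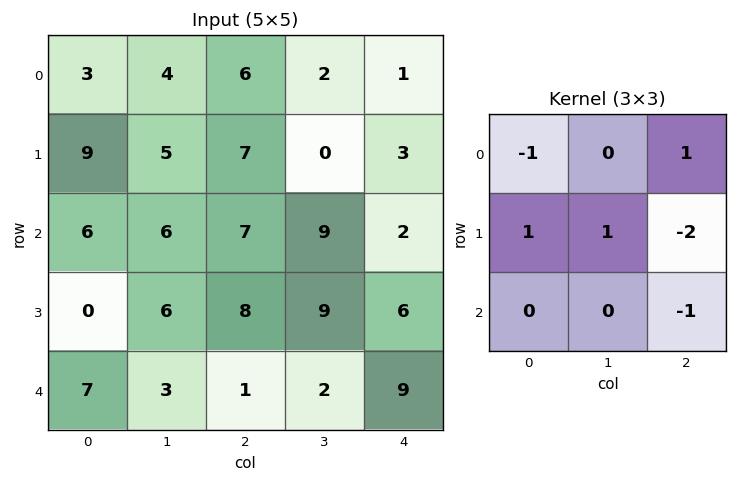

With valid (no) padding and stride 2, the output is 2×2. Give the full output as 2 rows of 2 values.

Output[0,0]: The receptive field on the input at this output position is [3 4 6 / 9 5 7 / 6 6 7]. Elementwise product with the kernel and sum: 3·-1 + 6·1 + 9·1 + 5·1 + 7·-2 + 7·-1.

-4 -6
-10 -9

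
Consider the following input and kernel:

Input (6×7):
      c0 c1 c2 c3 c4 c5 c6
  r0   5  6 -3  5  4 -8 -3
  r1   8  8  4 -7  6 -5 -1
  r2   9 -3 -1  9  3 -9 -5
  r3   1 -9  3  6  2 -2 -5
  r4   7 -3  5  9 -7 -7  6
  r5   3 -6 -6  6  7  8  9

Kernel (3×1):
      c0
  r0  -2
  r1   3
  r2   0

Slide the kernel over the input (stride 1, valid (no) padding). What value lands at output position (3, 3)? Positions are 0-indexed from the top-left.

15

The receptive field on the input at this output position is [6 / 9 / 6]. Elementwise product with the kernel and sum: 6·-2 + 9·3.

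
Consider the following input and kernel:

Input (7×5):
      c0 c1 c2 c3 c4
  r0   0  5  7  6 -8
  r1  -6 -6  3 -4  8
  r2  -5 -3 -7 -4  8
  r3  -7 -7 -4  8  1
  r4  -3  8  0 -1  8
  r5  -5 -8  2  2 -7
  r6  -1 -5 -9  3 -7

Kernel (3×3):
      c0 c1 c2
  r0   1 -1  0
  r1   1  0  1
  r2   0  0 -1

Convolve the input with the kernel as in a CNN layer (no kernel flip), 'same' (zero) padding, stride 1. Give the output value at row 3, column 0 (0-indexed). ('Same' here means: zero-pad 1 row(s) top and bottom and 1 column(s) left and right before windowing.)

-10

The receptive field on the zero-padded input at this output position is [0 -5 -3 / 0 -7 -7 / 0 -3 8]. Elementwise product with the kernel and sum: 0·1 + -5·-1 + 0·1 + -7·1 + 8·-1.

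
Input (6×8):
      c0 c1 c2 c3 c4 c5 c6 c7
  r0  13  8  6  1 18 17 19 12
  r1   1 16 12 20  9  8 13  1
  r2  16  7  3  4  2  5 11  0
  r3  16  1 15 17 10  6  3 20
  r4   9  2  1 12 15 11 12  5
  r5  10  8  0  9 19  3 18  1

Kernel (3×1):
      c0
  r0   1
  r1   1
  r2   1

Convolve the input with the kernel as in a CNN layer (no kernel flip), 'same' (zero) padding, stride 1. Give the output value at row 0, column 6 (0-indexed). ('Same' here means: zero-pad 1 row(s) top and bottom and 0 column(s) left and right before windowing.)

The receptive field on the zero-padded input at this output position is [0 / 19 / 13]. Elementwise product with the kernel and sum: 0·1 + 19·1 + 13·1.

32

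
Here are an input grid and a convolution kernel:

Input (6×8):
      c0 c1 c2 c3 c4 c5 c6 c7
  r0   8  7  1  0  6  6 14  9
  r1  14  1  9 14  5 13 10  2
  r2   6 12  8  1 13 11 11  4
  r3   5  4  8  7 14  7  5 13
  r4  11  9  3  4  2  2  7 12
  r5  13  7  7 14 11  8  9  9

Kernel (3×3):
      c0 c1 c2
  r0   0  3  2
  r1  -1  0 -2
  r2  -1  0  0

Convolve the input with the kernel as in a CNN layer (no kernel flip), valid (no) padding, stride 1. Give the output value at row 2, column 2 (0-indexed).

The receptive field on the input at this output position is [8 1 13 / 8 7 14 / 3 4 2]. Elementwise product with the kernel and sum: 1·3 + 13·2 + 8·-1 + 14·-2 + 3·-1.

-10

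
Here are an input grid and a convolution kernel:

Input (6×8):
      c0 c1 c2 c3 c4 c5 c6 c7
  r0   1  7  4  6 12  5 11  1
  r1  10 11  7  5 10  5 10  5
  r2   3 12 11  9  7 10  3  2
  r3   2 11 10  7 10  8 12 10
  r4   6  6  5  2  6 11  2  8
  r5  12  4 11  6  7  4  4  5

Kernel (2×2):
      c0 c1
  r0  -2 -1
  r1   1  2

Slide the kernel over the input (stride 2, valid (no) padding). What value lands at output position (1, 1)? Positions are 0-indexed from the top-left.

-7

The receptive field on the input at this output position is [11 9 / 10 7]. Elementwise product with the kernel and sum: 11·-2 + 9·-1 + 10·1 + 7·2.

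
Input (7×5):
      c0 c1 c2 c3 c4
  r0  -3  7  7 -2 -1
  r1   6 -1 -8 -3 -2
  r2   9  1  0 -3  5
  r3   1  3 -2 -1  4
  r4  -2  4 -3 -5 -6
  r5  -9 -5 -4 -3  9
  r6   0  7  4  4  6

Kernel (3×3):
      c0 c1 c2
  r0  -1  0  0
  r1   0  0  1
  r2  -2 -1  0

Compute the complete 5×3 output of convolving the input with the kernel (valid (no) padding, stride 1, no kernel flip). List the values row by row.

-24 -12 -6
-11 -6 18
-11 -7 15
19 6 7
-9 -25 0

Output[0,0]: The receptive field on the input at this output position is [-3 7 7 / 6 -1 -8 / 9 1 0]. Elementwise product with the kernel and sum: -3·-1 + -8·1 + 9·-2 + 1·-1.
Output[0,1]: The receptive field on the input at this output position is [7 7 -2 / -1 -8 -3 / 1 0 -3]. Elementwise product with the kernel and sum: 7·-1 + -3·1 + 1·-2 + 0·-1.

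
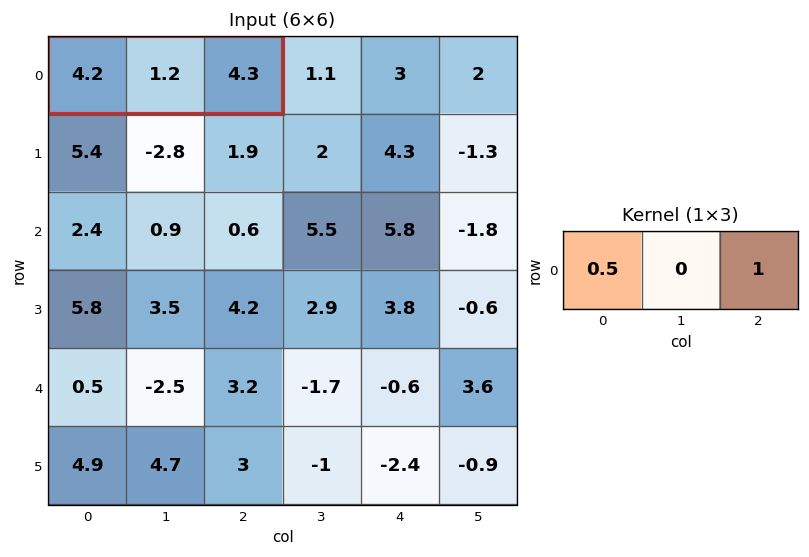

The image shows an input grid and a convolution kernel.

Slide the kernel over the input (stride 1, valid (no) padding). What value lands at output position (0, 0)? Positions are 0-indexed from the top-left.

6.4

The receptive field on the input at this output position is [4.2 1.2 4.3]. Elementwise product with the kernel and sum: 4.2·0.5 + 4.3·1.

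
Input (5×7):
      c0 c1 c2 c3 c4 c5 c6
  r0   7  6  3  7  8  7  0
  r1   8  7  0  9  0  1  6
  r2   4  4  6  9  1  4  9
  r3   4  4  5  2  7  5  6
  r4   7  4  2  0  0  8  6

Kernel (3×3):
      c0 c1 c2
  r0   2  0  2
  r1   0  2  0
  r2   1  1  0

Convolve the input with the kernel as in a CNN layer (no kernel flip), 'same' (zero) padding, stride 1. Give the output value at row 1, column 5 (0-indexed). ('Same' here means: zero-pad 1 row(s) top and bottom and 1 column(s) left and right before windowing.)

23

The receptive field on the zero-padded input at this output position is [8 7 0 / 0 1 6 / 1 4 9]. Elementwise product with the kernel and sum: 8·2 + 0·2 + 1·2 + 1·1 + 4·1.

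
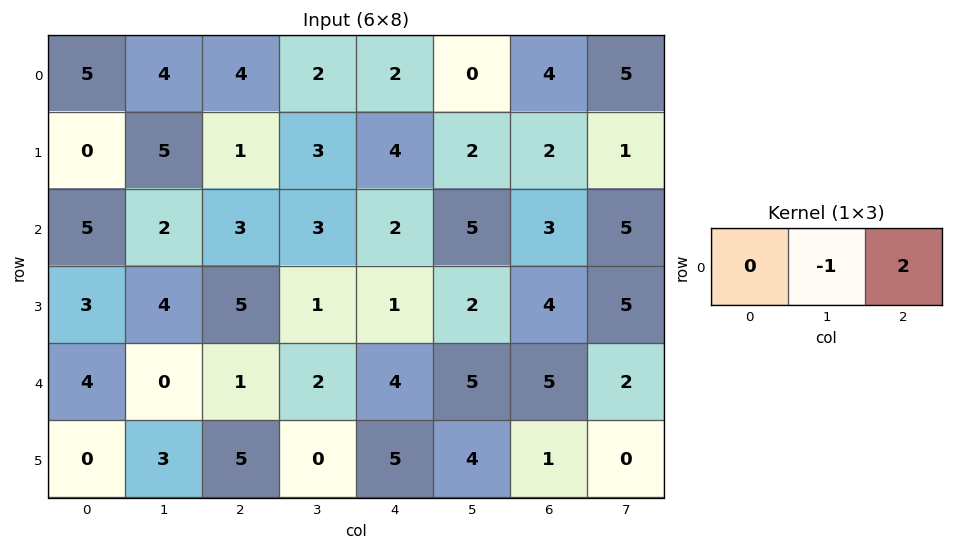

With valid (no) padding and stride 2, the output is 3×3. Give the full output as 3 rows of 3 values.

4 2 8
4 1 1
2 6 5

Output[0,0]: The receptive field on the input at this output position is [5 4 4]. Elementwise product with the kernel and sum: 4·-1 + 4·2.
Output[0,1]: The receptive field on the input at this output position is [4 2 2]. Elementwise product with the kernel and sum: 2·-1 + 2·2.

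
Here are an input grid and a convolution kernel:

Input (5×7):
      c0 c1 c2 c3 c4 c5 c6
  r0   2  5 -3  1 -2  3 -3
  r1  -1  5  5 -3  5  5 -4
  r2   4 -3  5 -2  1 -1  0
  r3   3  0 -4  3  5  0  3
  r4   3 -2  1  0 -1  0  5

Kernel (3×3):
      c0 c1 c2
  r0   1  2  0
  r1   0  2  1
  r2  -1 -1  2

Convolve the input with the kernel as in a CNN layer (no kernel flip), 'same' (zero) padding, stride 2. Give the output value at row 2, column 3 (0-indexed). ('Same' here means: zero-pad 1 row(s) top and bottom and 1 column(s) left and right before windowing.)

The receptive field on the zero-padded input at this output position is [0 3 0 / 0 5 0 / 0 0 0]. Elementwise product with the kernel and sum: 0·1 + 3·2 + 5·2 + 0·1 + 0·-1 + 0·-1 + 0·2.

16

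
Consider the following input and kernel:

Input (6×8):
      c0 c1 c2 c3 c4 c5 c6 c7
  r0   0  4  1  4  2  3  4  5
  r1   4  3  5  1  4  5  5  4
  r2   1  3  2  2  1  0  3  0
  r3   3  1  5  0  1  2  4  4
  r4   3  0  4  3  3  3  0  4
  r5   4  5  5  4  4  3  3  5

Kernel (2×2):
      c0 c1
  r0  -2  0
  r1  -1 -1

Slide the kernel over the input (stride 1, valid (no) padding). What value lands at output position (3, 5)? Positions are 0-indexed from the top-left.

-7

The receptive field on the input at this output position is [2 4 / 3 0]. Elementwise product with the kernel and sum: 2·-2 + 3·-1 + 0·-1.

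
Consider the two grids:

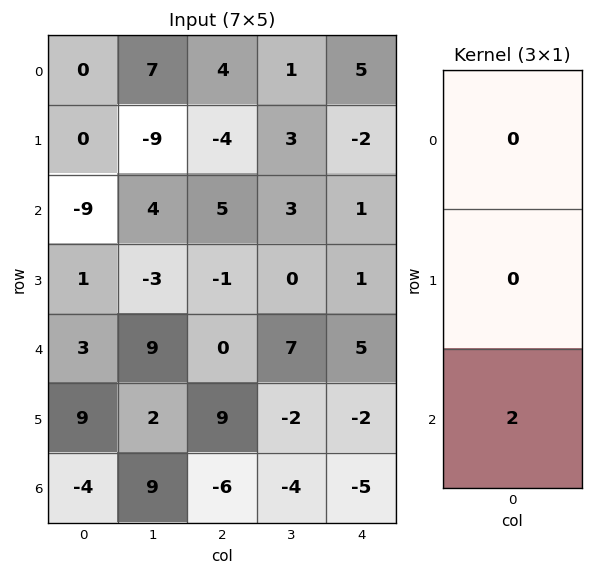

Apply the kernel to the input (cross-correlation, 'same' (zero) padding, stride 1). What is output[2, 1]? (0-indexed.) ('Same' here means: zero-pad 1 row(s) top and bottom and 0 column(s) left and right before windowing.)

-6

The receptive field on the zero-padded input at this output position is [-9 / 4 / -3]. Elementwise product with the kernel and sum: -3·2.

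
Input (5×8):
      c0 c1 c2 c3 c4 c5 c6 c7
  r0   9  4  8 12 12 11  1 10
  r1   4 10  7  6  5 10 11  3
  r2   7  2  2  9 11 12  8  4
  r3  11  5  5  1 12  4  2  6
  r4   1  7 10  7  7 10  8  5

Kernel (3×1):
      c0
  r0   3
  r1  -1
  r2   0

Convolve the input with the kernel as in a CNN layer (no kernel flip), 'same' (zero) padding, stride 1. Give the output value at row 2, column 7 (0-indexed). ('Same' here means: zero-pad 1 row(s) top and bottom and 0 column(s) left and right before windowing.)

5

The receptive field on the zero-padded input at this output position is [3 / 4 / 6]. Elementwise product with the kernel and sum: 3·3 + 4·-1.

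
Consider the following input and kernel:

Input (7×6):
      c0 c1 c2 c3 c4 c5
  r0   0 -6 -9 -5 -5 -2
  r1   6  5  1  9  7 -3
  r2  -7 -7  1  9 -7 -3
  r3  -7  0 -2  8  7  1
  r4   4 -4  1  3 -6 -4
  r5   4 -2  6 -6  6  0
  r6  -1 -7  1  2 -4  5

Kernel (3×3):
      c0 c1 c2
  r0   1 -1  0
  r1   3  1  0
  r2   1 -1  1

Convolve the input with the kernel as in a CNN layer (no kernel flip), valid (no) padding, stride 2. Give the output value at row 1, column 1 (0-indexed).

The receptive field on the input at this output position is [1 9 -7 / -2 8 7 / 1 3 -6]. Elementwise product with the kernel and sum: 1·1 + 9·-1 + -2·3 + 8·1 + 1·1 + 3·-1 + -6·1.

-14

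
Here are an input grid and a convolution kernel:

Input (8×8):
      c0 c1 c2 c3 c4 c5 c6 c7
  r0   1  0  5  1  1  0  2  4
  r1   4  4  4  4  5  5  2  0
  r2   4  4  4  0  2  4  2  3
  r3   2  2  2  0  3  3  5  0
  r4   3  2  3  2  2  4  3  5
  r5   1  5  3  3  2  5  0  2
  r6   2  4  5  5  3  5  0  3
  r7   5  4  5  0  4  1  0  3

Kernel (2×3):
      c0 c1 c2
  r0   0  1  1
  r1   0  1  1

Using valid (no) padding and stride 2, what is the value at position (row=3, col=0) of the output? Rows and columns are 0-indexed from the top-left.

The receptive field on the input at this output position is [2 4 5 / 5 4 5]. Elementwise product with the kernel and sum: 4·1 + 5·1 + 4·1 + 5·1.

18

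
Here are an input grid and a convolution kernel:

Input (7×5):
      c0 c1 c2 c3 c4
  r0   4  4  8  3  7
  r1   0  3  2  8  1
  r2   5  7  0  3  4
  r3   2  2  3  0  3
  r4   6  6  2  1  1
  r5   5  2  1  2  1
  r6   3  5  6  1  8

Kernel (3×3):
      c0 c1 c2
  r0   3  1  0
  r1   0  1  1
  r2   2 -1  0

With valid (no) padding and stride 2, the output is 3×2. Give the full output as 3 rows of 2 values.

Output[0,0]: The receptive field on the input at this output position is [4 4 8 / 0 3 2 / 5 7 0]. Elementwise product with the kernel and sum: 4·3 + 4·1 + 3·1 + 2·1 + 5·2 + 7·-1.

24 33
33 9
28 21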